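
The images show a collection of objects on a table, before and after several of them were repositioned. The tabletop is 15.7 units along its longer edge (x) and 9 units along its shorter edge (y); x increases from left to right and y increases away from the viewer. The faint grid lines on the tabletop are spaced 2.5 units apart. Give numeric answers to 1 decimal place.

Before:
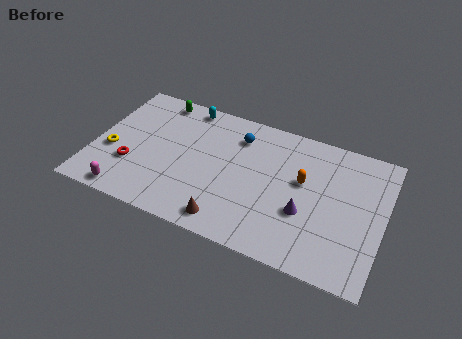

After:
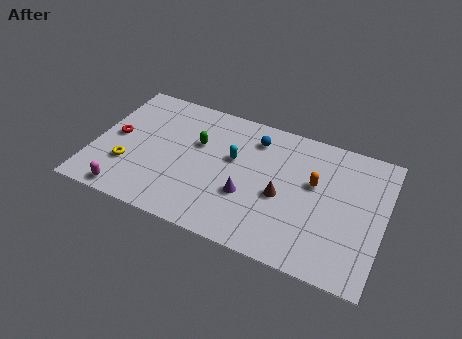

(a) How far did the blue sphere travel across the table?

0.9

The blue sphere was near (7.6, 7.0) before and (8.5, 7.2) after, so it travelled √(0.9² + 0.2²) ≈ 0.9 units.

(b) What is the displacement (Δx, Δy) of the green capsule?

(2.5, -2.3)

The green capsule was at about (3.0, 8.0) and moved to about (5.5, 5.7).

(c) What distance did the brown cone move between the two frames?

3.7

The brown cone was near (7.7, 1.2) before and (10.3, 3.9) after, so it travelled √(2.6² + 2.7²) ≈ 3.7 units.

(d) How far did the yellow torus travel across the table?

1.2

From (1.0, 3.5) to (2.0, 2.8), the yellow torus covered √(1.0² + 0.7²) ≈ 1.2 units.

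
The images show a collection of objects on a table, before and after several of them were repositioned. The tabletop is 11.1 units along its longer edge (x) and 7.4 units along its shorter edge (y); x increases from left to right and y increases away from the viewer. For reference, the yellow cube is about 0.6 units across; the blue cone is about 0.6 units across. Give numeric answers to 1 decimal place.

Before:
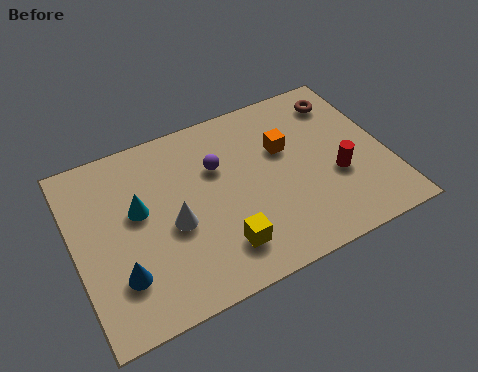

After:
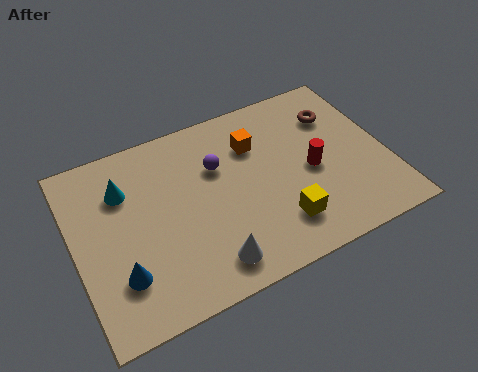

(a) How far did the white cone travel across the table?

2.2

The white cone moved from about (3.4, 3.2) to (4.4, 1.2), a distance of √(1.0² + 2.0²) ≈ 2.2.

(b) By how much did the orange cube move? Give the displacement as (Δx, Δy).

(-1.0, 0.6)

The orange cube started near (7.6, 4.7) and ended near (6.6, 5.3).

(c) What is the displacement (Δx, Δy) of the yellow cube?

(2.1, 0.1)

The yellow cube started near (4.9, 1.6) and ended near (7.0, 1.7).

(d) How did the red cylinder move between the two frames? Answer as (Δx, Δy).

(-0.8, 0.6)

From the two frames, the red cylinder sits at roughly (9.2, 2.8) before and (8.4, 3.4) after.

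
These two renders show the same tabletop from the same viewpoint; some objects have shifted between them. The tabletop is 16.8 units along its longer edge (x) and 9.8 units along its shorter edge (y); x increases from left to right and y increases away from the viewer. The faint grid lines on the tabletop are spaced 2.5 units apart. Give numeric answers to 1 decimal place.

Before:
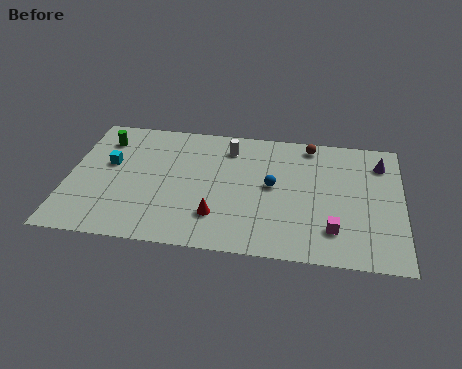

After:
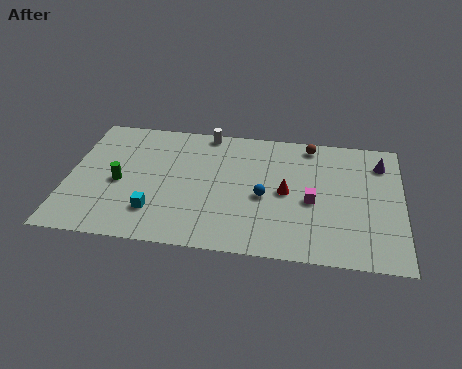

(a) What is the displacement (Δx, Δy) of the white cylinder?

(-1.2, 1.1)

The white cylinder started near (8.0, 7.9) and ended near (6.8, 9.0).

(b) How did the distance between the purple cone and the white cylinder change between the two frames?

+1.3

The distance was about 7.7 in the first image and 9.0 in the second, so they moved 1.3 units further apart.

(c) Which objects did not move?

the brown sphere and the purple cone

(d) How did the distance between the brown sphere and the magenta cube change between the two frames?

-2.1

Before: roughly 6.5 units apart; after: 4.4. That's 2.1 units closer together.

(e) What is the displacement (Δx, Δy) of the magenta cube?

(-1.1, 2.0)

From the two frames, the magenta cube sits at roughly (13.4, 2.3) before and (12.3, 4.3) after.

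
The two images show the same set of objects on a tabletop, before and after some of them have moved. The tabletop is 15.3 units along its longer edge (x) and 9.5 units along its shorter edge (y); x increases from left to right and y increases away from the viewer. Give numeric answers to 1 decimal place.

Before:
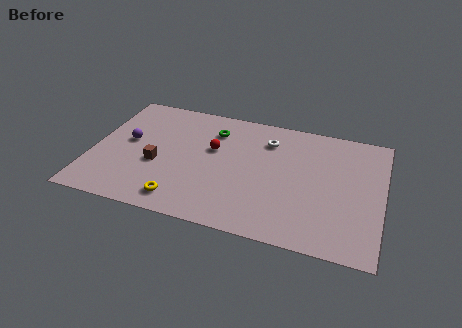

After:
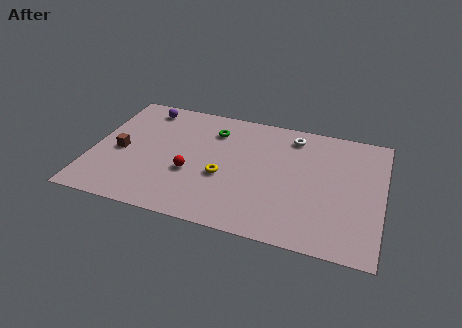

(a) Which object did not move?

the green torus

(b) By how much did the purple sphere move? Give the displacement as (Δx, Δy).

(0.6, 3.0)

The purple sphere was at about (1.8, 5.2) and moved to about (2.4, 8.2).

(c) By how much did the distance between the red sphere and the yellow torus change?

-2.9

Before: roughly 4.6 units apart; after: 1.7. That's 2.9 units closer together.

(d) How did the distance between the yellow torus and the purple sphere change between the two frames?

+1.4

Before: roughly 5.0 units apart; after: 6.4. That's 1.4 units further apart.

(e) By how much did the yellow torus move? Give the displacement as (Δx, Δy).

(2.0, 2.4)

The yellow torus was at about (5.0, 1.4) and moved to about (7.0, 3.8).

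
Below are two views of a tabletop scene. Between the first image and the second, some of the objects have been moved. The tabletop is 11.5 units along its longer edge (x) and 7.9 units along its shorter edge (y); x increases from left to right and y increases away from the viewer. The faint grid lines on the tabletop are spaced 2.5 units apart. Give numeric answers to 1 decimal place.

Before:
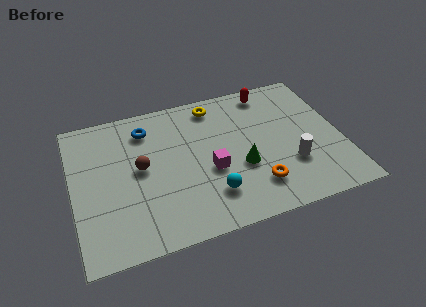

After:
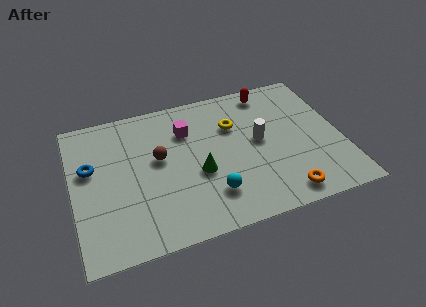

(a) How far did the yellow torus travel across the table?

1.6

The yellow torus was near (6.3, 6.8) before and (7.0, 5.4) after, so it travelled √(0.7² + 1.4²) ≈ 1.6 units.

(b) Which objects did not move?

the cyan sphere and the red capsule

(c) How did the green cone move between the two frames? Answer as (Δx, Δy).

(-1.8, 0.2)

The green cone was at about (7.1, 3.0) and moved to about (5.3, 3.2).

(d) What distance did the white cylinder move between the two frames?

2.1

The white cylinder was near (9.2, 2.5) before and (8.0, 4.2) after, so it travelled √(1.2² + 1.7²) ≈ 2.1 units.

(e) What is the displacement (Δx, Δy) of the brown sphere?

(0.8, 0.3)

The brown sphere was at about (2.9, 4.2) and moved to about (3.7, 4.5).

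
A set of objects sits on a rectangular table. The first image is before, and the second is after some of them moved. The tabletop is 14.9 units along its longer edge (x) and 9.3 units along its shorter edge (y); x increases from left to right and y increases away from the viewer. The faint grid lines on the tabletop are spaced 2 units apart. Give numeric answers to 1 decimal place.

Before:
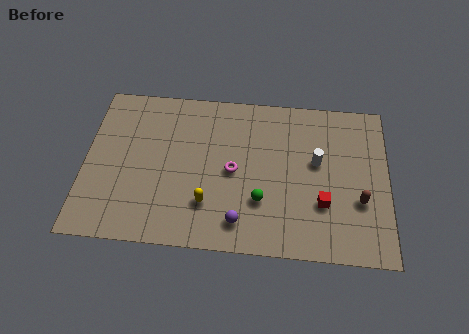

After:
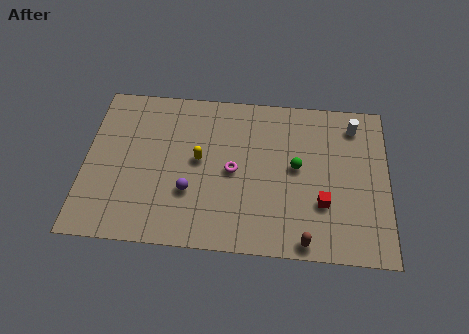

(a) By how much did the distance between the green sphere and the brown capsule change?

-0.6

They were about 4.8 units apart before and 4.2 after — 0.6 units closer together.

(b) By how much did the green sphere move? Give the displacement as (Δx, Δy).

(1.7, 2.1)

The green sphere started near (8.7, 2.9) and ended near (10.4, 5.0).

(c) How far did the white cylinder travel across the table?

2.9

From (11.4, 5.4) to (13.2, 7.7), the white cylinder covered √(1.8² + 2.3²) ≈ 2.9 units.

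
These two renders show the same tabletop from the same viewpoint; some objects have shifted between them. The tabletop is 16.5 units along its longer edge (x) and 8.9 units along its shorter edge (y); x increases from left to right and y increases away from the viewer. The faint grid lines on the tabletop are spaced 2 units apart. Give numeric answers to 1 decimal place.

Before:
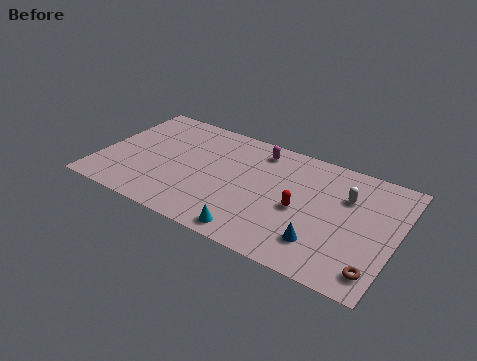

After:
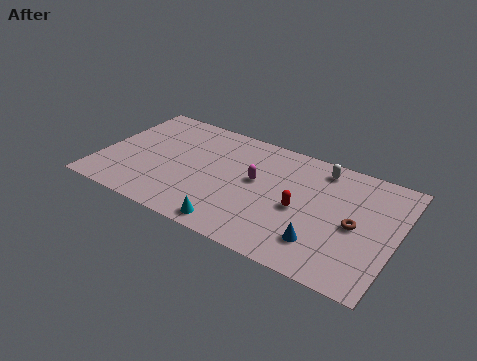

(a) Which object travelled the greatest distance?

the brown torus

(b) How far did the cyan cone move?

1.1

The cyan cone moved from about (9.1, 1.0) to (8.0, 1.0), a distance of √(1.1² + 0.0²) ≈ 1.1.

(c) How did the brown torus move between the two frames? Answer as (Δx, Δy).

(-1.4, 2.7)

From the two frames, the brown torus sits at roughly (15.7, 1.5) before and (14.3, 4.2) after.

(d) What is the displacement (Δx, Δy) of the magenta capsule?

(0.2, -2.5)

From the two frames, the magenta capsule sits at roughly (8.5, 7.5) before and (8.7, 5.0) after.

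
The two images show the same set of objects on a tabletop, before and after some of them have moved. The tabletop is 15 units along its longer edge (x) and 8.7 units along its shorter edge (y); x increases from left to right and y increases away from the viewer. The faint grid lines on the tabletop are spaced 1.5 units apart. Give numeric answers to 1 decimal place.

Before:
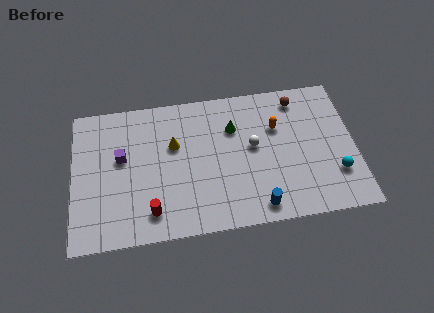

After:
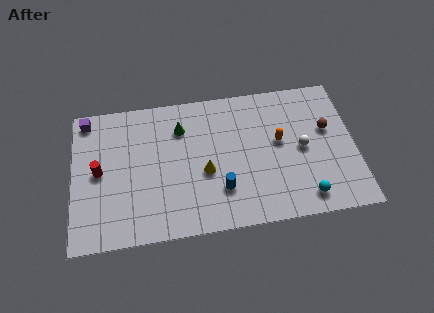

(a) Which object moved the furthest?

the red cylinder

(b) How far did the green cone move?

2.8

The green cone moved from about (8.6, 6.1) to (5.8, 6.5), a distance of √(2.8² + 0.4²) ≈ 2.8.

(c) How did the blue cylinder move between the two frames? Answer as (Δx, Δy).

(-1.9, 1.3)

From the two frames, the blue cylinder sits at roughly (9.7, 1.1) before and (7.8, 2.4) after.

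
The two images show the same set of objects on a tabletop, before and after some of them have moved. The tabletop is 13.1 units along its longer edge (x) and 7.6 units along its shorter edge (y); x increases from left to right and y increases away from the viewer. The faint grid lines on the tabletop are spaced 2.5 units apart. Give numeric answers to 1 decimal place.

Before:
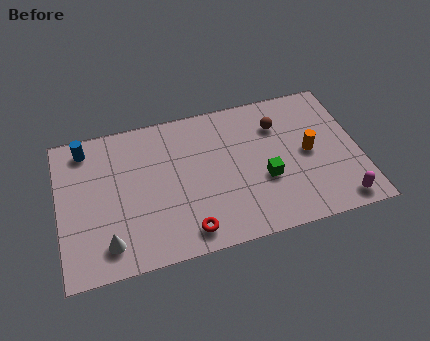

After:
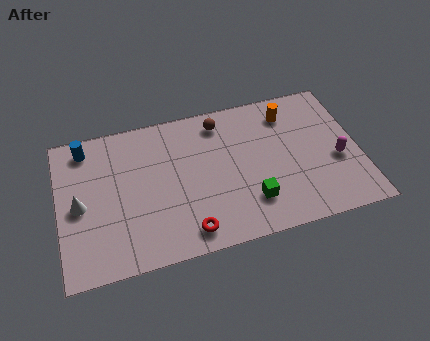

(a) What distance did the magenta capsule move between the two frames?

2.2

From (12.0, 0.9) to (12.1, 3.1), the magenta capsule covered √(0.1² + 2.2²) ≈ 2.2 units.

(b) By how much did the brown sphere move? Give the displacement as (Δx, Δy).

(-2.5, 0.8)

From the two frames, the brown sphere sits at roughly (9.7, 5.6) before and (7.2, 6.4) after.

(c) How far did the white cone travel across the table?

2.5

From (2.0, 1.4) to (0.9, 3.6), the white cone covered √(1.1² + 2.2²) ≈ 2.5 units.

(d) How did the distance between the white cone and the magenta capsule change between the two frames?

+1.2

Before: roughly 10.0 units apart; after: 11.2. That's 1.2 units further apart.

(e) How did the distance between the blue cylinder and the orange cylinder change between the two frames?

-1.1

Before: roughly 10.0 units apart; after: 8.9. That's 1.1 units closer together.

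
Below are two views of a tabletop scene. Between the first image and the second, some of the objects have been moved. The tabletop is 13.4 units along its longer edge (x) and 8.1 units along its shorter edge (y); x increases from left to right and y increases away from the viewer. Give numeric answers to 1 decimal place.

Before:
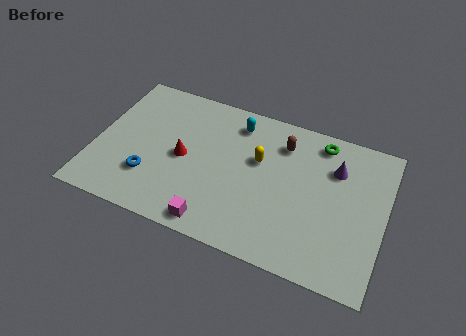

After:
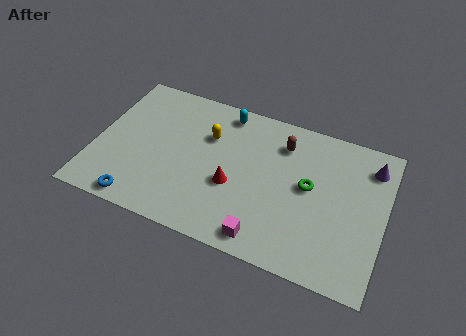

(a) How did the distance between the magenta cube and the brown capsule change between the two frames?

-0.7

They were about 6.0 units apart before and 5.3 after — 0.7 units closer together.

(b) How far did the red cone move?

2.5

The red cone was near (4.1, 3.9) before and (6.5, 3.2) after, so it travelled √(2.4² + 0.7²) ≈ 2.5 units.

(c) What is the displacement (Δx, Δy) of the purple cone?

(1.6, 0.7)

The purple cone was at about (11.0, 5.8) and moved to about (12.6, 6.5).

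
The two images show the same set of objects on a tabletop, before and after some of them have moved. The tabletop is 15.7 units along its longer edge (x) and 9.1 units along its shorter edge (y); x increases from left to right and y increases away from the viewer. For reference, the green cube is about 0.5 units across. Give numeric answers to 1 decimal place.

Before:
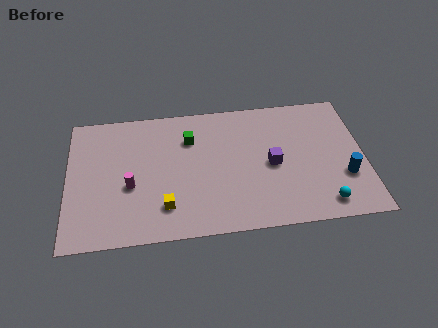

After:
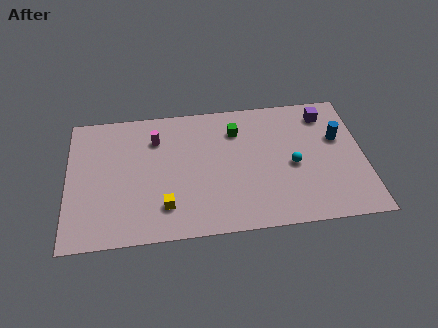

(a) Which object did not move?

the yellow cube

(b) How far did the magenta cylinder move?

3.4

The magenta cylinder was near (3.3, 3.7) before and (4.7, 6.8) after, so it travelled √(1.4² + 3.1²) ≈ 3.4 units.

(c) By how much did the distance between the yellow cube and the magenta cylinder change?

+2.3

The distance was about 2.4 in the first image and 4.7 in the second, so they moved 2.3 units further apart.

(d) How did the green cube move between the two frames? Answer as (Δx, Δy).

(2.5, 0.3)

The green cube started near (6.5, 6.6) and ended near (9.0, 6.9).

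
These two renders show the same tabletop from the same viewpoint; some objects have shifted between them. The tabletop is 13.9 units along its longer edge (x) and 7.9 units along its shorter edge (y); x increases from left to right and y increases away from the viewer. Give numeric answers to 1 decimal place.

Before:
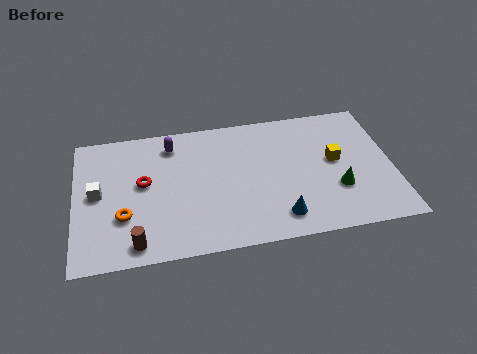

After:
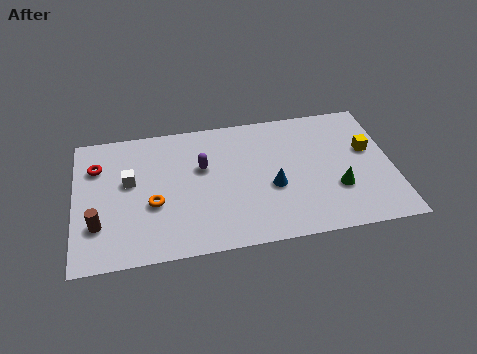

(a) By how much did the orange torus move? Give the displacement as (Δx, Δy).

(1.3, 0.5)

The orange torus was at about (2.1, 2.6) and moved to about (3.4, 3.1).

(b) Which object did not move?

the green cone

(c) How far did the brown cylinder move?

2.1

From (2.6, 1.0) to (1.0, 2.3), the brown cylinder covered √(1.6² + 1.3²) ≈ 2.1 units.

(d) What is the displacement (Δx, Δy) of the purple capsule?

(1.3, -1.6)

The purple capsule started near (4.3, 6.5) and ended near (5.6, 4.9).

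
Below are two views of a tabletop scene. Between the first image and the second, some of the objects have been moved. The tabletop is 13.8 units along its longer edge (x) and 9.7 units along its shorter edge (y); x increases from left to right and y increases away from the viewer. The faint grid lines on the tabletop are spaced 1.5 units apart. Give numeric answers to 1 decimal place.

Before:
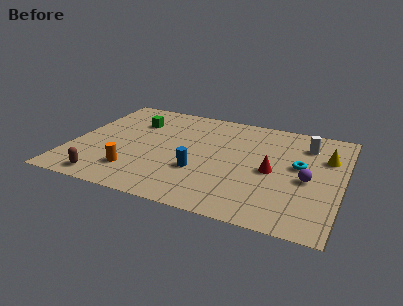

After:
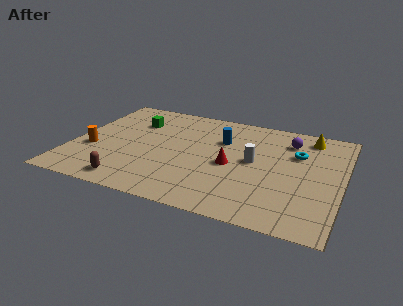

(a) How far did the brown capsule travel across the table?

1.2

The brown capsule moved from about (2.2, 1.1) to (3.4, 1.2), a distance of √(1.2² + 0.1²) ≈ 1.2.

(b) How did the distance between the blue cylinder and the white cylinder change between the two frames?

-4.3

They were about 6.6 units apart before and 2.3 after — 4.3 units closer together.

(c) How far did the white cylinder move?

3.5

The white cylinder moved from about (11.8, 7.5) to (9.3, 5.1), a distance of √(2.5² + 2.4²) ≈ 3.5.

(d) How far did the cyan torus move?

1.1

From (11.6, 5.4) to (11.4, 6.5), the cyan torus covered √(0.2² + 1.1²) ≈ 1.1 units.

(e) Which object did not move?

the green cube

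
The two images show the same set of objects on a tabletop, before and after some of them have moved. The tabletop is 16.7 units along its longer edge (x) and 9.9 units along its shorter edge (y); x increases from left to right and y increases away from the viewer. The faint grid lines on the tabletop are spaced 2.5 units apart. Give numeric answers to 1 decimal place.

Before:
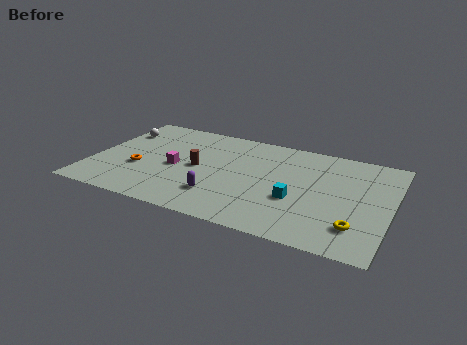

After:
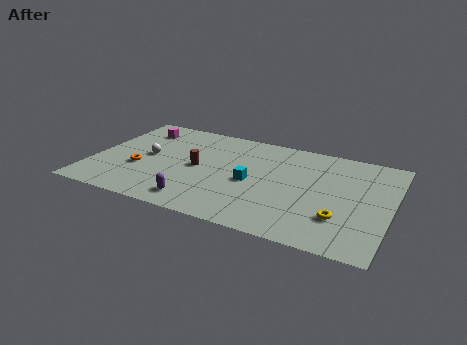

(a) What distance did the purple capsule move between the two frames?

1.5

The purple capsule was near (7.4, 2.5) before and (6.3, 1.5) after, so it travelled √(1.1² + 1.0²) ≈ 1.5 units.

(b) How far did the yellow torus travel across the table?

1.0

The yellow torus moved from about (15.0, 2.3) to (14.1, 2.8), a distance of √(0.9² + 0.5²) ≈ 1.0.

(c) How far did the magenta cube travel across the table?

4.3

From (4.7, 4.5) to (2.1, 7.9), the magenta cube covered √(2.6² + 3.4²) ≈ 4.3 units.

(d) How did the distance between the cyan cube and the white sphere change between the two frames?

-5.2

The distance was about 11.2 in the first image and 6.0 in the second, so they moved 5.2 units closer together.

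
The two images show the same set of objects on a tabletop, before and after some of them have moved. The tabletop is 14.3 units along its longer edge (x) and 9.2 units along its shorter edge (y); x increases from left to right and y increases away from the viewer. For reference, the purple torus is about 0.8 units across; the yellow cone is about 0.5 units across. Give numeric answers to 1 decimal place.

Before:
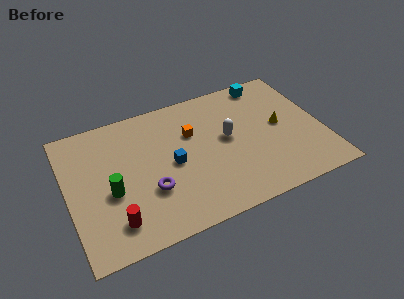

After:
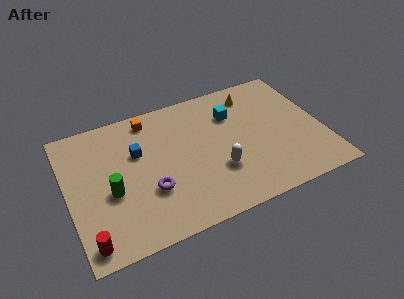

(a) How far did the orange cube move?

2.9

The orange cube moved from about (7.1, 6.1) to (4.9, 8.0), a distance of √(2.2² + 1.9²) ≈ 2.9.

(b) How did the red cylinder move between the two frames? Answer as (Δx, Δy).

(-1.5, -0.7)

The red cylinder started near (2.3, 1.8) and ended near (0.8, 1.1).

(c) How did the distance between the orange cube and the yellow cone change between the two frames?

+0.8

They were about 5.1 units apart before and 5.9 after — 0.8 units further apart.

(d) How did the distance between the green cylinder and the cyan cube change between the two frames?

-2.7

They were about 10.4 units apart before and 7.7 after — 2.7 units closer together.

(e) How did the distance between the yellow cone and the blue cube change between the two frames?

+0.8

Before: roughly 6.2 units apart; after: 7.0. That's 0.8 units further apart.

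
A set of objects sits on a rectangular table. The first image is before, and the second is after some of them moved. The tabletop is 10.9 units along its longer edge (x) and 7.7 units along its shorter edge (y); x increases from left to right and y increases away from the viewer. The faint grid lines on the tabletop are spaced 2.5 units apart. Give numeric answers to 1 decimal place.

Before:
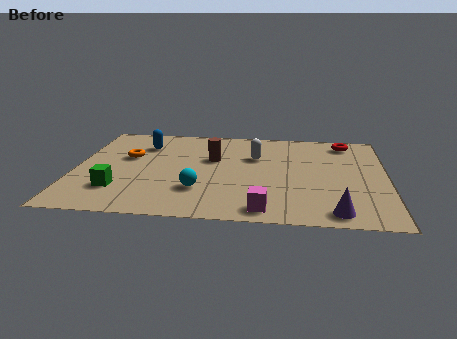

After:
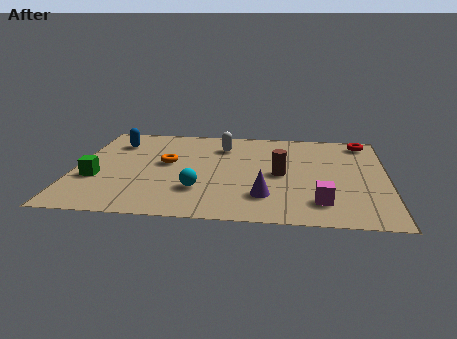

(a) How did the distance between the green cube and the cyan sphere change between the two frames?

+0.8

They were about 2.8 units apart before and 3.6 after — 0.8 units further apart.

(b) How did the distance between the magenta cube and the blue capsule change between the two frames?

+1.9

The distance was about 6.6 in the first image and 8.5 in the second, so they moved 1.9 units further apart.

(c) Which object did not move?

the cyan sphere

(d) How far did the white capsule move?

1.4

The white capsule was near (6.3, 5.1) before and (5.1, 5.9) after, so it travelled √(1.2² + 0.8²) ≈ 1.4 units.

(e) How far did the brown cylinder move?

2.6

The brown cylinder moved from about (4.8, 4.8) to (7.2, 3.7), a distance of √(2.4² + 1.1²) ≈ 2.6.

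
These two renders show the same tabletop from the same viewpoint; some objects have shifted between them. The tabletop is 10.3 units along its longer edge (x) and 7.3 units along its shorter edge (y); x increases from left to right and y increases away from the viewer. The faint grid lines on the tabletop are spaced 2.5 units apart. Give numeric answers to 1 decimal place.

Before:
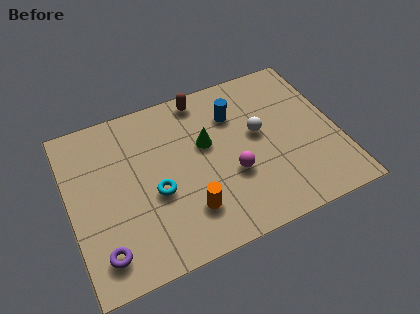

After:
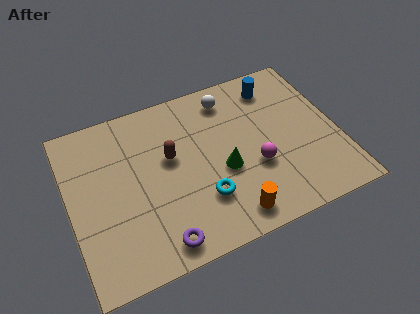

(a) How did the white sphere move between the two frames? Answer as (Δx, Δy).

(-0.9, 2.0)

The white sphere was at about (7.3, 4.1) and moved to about (6.4, 6.1).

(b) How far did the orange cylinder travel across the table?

1.7

From (4.3, 1.8) to (5.8, 1.0), the orange cylinder covered √(1.5² + 0.8²) ≈ 1.7 units.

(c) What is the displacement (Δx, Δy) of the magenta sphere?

(0.9, 0.0)

From the two frames, the magenta sphere sits at roughly (6.1, 2.7) before and (7.0, 2.7) after.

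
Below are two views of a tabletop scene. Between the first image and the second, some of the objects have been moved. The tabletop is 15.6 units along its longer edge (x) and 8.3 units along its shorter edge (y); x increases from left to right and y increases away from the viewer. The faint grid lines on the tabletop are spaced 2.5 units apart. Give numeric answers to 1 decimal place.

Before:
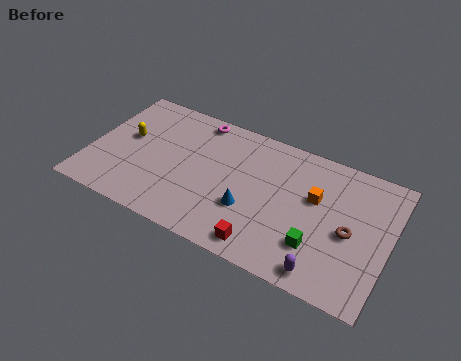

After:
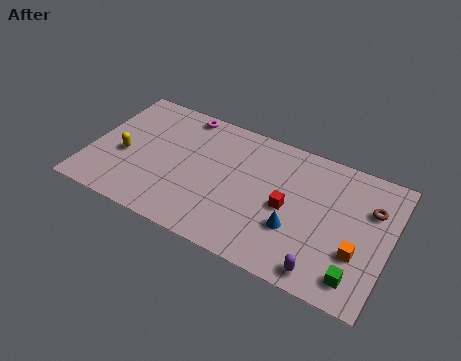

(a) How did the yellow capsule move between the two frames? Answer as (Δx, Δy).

(0.0, -1.2)

From the two frames, the yellow capsule sits at roughly (1.8, 4.7) before and (1.8, 3.5) after.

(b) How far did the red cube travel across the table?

2.9

From (9.5, 1.1) to (10.4, 3.9), the red cube covered √(0.9² + 2.8²) ≈ 2.9 units.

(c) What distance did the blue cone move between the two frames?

2.4

From (8.5, 2.9) to (10.9, 2.8), the blue cone covered √(2.4² + 0.1²) ≈ 2.4 units.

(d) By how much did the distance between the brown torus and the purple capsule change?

+2.1

Before: roughly 3.0 units apart; after: 5.1. That's 2.1 units further apart.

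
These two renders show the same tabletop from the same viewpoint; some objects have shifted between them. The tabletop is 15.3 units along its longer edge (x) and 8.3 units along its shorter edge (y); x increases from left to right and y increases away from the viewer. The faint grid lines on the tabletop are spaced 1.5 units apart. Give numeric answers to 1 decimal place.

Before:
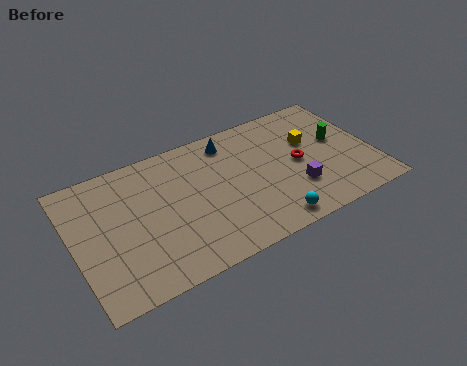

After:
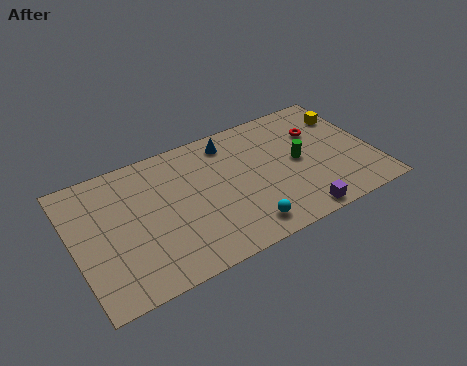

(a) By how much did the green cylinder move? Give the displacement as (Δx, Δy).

(-2.2, -0.5)

From the two frames, the green cylinder sits at roughly (13.7, 4.7) before and (11.5, 4.2) after.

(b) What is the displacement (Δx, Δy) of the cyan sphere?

(-1.3, 0.3)

The cyan sphere started near (9.5, 1.0) and ended near (8.2, 1.3).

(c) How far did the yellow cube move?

2.3

The yellow cube was near (12.3, 5.2) before and (14.4, 6.2) after, so it travelled √(2.1² + 1.0²) ≈ 2.3 units.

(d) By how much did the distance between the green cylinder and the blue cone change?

-1.6

They were about 5.9 units apart before and 4.3 after — 1.6 units closer together.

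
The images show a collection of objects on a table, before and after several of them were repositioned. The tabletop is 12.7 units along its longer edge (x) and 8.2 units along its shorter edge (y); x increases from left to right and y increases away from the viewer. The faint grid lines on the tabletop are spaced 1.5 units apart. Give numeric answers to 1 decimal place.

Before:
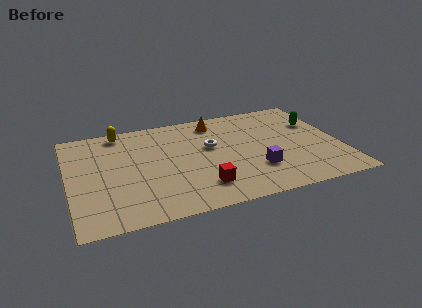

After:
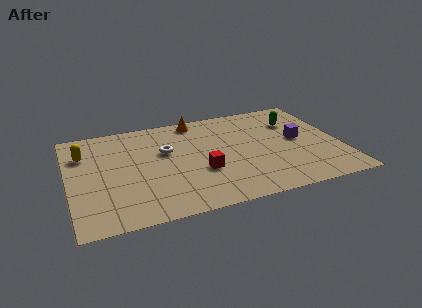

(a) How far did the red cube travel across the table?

1.2

From (6.0, 1.8) to (6.1, 3.0), the red cube covered √(0.1² + 1.2²) ≈ 1.2 units.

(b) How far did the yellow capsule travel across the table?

2.3

The yellow capsule was near (2.6, 7.3) before and (0.8, 5.9) after, so it travelled √(1.8² + 1.4²) ≈ 2.3 units.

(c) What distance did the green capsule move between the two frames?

1.1

From (11.8, 5.5) to (10.8, 5.9), the green capsule covered √(1.0² + 0.4²) ≈ 1.1 units.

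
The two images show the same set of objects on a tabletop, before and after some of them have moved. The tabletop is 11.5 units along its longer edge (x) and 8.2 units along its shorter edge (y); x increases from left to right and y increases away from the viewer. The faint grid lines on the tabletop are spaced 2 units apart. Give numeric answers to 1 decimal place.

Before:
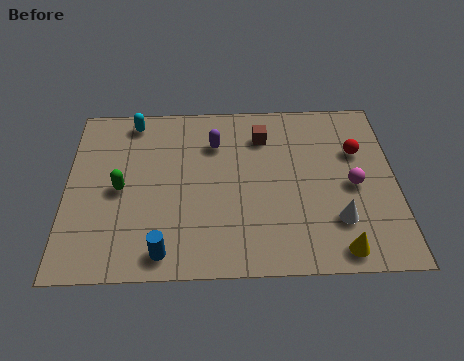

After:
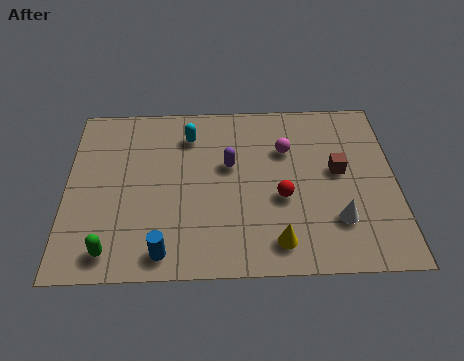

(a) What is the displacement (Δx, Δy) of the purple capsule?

(0.5, -1.1)

The purple capsule started near (5.2, 6.0) and ended near (5.7, 4.9).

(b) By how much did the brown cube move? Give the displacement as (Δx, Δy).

(2.6, -1.8)

The brown cube started near (6.9, 6.3) and ended near (9.5, 4.5).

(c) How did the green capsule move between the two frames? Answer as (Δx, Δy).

(-0.3, -2.8)

From the two frames, the green capsule sits at roughly (1.9, 3.9) before and (1.6, 1.1) after.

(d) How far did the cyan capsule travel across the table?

2.2

From (2.3, 7.2) to (4.3, 6.4), the cyan capsule covered √(2.0² + 0.8²) ≈ 2.2 units.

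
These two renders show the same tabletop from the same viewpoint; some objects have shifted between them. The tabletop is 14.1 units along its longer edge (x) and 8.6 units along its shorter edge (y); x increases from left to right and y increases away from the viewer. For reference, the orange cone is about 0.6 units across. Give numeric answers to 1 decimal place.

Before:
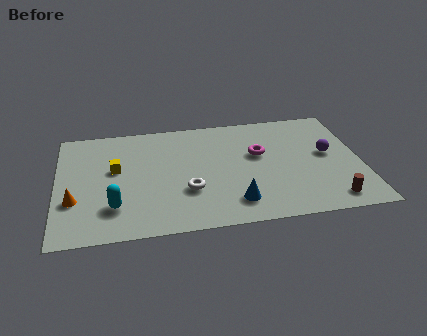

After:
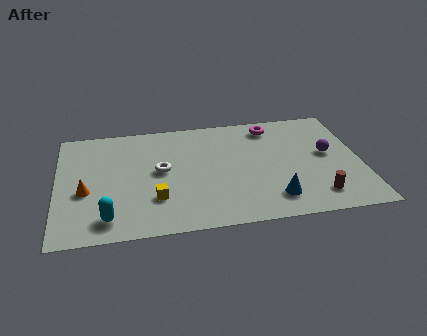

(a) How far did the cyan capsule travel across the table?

0.9

The cyan capsule was near (2.6, 2.2) before and (2.3, 1.4) after, so it travelled √(0.3² + 0.8²) ≈ 0.9 units.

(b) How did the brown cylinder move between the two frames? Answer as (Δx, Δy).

(-0.6, 0.4)

The brown cylinder was at about (12.5, 1.2) and moved to about (11.9, 1.6).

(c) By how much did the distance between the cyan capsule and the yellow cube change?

-0.3

The distance was about 2.8 in the first image and 2.5 in the second, so they moved 0.3 units closer together.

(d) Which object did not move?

the purple sphere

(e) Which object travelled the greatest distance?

the yellow cube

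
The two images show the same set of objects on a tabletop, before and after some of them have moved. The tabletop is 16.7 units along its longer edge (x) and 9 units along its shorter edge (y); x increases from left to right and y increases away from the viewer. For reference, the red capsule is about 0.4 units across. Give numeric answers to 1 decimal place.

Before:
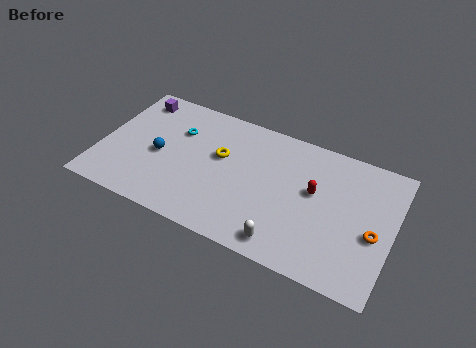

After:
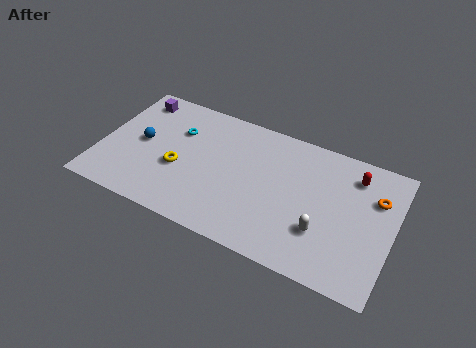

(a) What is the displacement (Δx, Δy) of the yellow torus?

(-2.2, -1.8)

From the two frames, the yellow torus sits at roughly (6.8, 5.4) before and (4.6, 3.6) after.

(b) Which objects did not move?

the purple cube and the cyan torus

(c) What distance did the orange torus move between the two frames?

2.4

The orange torus was near (15.7, 3.8) before and (15.6, 6.2) after, so it travelled √(0.1² + 2.4²) ≈ 2.4 units.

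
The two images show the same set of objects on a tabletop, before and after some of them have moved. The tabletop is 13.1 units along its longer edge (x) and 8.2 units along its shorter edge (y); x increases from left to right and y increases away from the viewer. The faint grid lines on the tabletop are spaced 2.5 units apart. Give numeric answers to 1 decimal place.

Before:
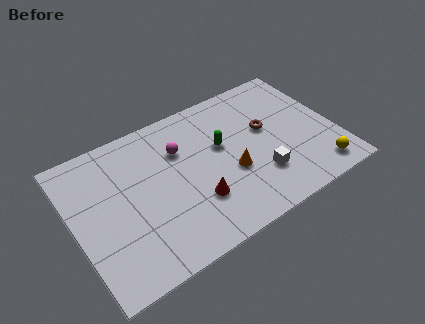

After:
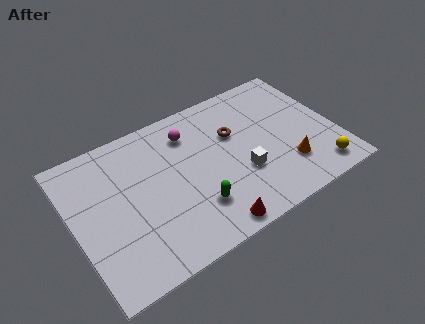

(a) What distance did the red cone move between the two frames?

1.7

From (5.8, 2.5) to (6.2, 0.8), the red cone covered √(0.4² + 1.7²) ≈ 1.7 units.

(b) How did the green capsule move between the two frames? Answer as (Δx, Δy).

(-1.8, -2.7)

The green capsule started near (7.5, 4.9) and ended near (5.7, 2.2).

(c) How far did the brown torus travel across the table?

1.7

The brown torus moved from about (9.8, 4.8) to (8.2, 5.3), a distance of √(1.6² + 0.5²) ≈ 1.7.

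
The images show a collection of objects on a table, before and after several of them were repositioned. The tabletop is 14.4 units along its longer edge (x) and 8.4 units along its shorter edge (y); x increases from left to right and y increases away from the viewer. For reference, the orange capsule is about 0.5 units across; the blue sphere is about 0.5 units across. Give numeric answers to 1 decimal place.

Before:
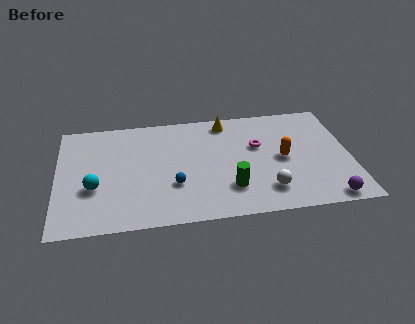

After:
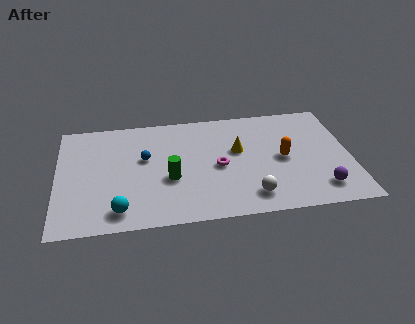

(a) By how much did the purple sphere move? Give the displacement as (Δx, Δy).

(-0.3, 0.8)

The purple sphere was at about (13.1, 0.8) and moved to about (12.8, 1.6).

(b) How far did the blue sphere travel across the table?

2.6

The blue sphere was near (5.7, 2.8) before and (4.3, 5.0) after, so it travelled √(1.4² + 2.2²) ≈ 2.6 units.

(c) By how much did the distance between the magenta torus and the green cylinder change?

-0.9

They were about 3.4 units apart before and 2.5 after — 0.9 units closer together.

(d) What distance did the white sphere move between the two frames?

0.9

The white sphere moved from about (10.2, 1.8) to (9.4, 1.5), a distance of √(0.8² + 0.3²) ≈ 0.9.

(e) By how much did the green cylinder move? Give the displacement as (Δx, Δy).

(-2.9, 1.1)

The green cylinder was at about (8.4, 2.2) and moved to about (5.5, 3.3).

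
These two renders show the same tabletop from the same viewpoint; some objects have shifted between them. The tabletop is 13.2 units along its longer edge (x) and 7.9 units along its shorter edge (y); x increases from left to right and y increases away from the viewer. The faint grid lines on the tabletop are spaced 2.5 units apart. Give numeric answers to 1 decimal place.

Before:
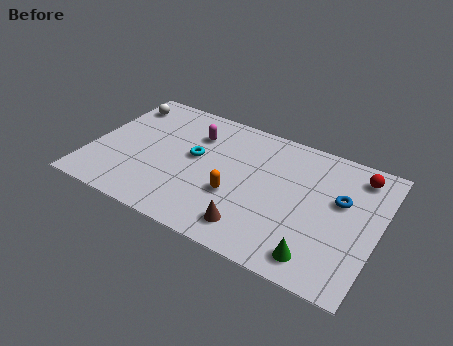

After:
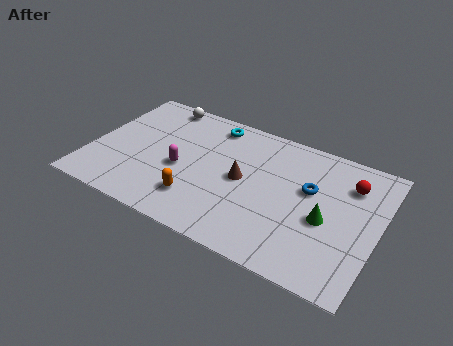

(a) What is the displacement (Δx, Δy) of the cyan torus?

(0.5, 2.4)

From the two frames, the cyan torus sits at roughly (4.7, 4.4) before and (5.2, 6.8) after.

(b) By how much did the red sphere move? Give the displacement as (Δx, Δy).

(-0.3, -0.7)

The red sphere was at about (12.0, 6.6) and moved to about (11.7, 5.9).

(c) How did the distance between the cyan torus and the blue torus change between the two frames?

-1.5

The distance was about 6.7 in the first image and 5.2 in the second, so they moved 1.5 units closer together.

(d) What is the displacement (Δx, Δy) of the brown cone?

(-0.8, 2.6)

From the two frames, the brown cone sits at roughly (7.8, 1.4) before and (7.0, 4.0) after.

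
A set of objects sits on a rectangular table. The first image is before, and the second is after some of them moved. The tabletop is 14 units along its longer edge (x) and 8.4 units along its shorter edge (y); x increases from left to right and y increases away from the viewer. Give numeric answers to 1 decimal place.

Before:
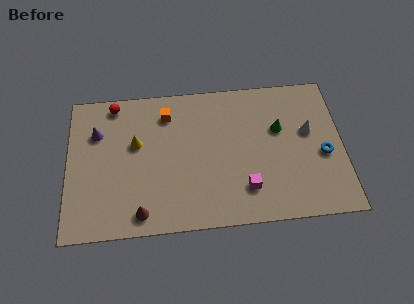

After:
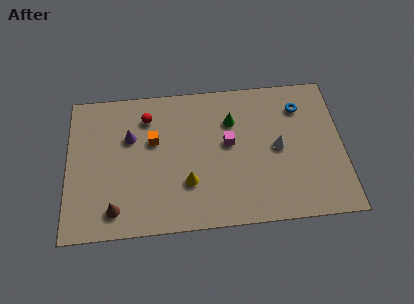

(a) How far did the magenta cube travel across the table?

2.8

From (9.0, 2.0) to (8.2, 4.7), the magenta cube covered √(0.8² + 2.7²) ≈ 2.8 units.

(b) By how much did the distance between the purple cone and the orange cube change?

-2.5

The distance was about 3.7 in the first image and 1.2 in the second, so they moved 2.5 units closer together.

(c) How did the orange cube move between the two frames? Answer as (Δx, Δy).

(-0.7, -1.5)

The orange cube started near (5.1, 6.7) and ended near (4.4, 5.2).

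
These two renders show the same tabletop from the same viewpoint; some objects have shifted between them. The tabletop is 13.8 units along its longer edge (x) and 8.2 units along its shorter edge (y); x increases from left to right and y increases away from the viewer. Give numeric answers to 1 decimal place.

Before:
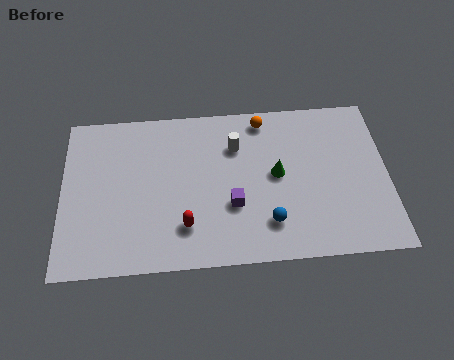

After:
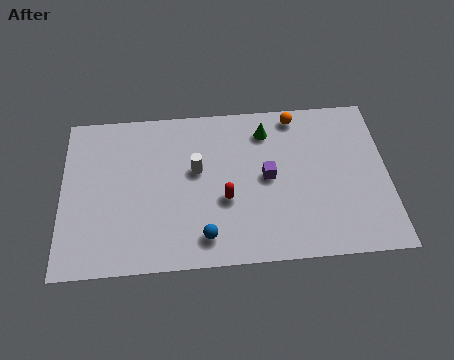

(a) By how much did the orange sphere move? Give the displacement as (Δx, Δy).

(1.4, 0.1)

The orange sphere was at about (8.6, 7.2) and moved to about (10.0, 7.3).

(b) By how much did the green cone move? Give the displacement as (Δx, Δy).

(-0.4, 2.3)

The green cone was at about (9.1, 4.3) and moved to about (8.7, 6.6).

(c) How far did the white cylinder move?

2.0

The white cylinder was near (7.4, 5.9) before and (5.7, 4.8) after, so it travelled √(1.7² + 1.1²) ≈ 2.0 units.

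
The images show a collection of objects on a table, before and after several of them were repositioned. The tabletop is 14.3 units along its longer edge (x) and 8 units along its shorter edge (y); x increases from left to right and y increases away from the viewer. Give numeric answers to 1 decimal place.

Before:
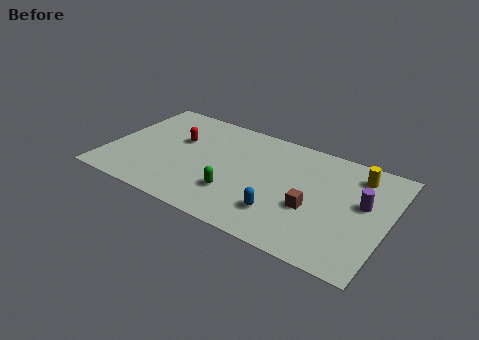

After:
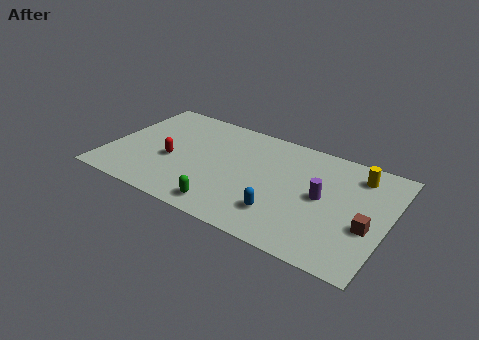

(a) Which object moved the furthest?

the brown cube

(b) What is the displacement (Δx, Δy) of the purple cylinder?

(-2.0, -0.5)

From the two frames, the purple cylinder sits at roughly (13.0, 4.6) before and (11.0, 4.1) after.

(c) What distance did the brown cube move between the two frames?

2.8

The brown cube moved from about (10.6, 3.1) to (13.4, 3.1), a distance of √(2.8² + 0.0²) ≈ 2.8.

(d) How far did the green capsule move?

1.2

From (6.8, 2.3) to (6.5, 1.1), the green capsule covered √(0.3² + 1.2²) ≈ 1.2 units.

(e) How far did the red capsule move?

1.7

The red capsule was near (3.4, 5.0) before and (3.3, 3.3) after, so it travelled √(0.1² + 1.7²) ≈ 1.7 units.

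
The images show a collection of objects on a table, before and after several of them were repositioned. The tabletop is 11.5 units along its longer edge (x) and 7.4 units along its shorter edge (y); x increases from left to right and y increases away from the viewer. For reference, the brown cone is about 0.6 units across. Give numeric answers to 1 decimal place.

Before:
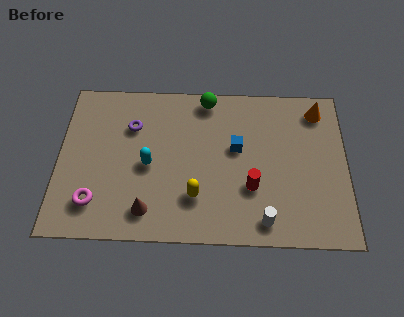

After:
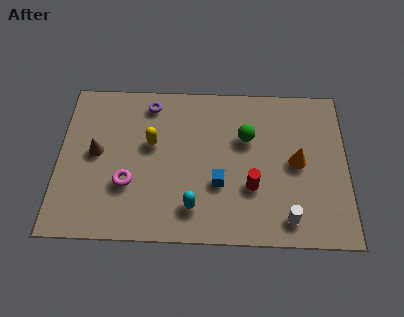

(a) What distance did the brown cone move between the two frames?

3.3

The brown cone moved from about (3.6, 1.3) to (1.5, 3.9), a distance of √(2.1² + 2.6²) ≈ 3.3.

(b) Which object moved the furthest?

the brown cone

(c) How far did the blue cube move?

1.8

From (7.1, 4.3) to (6.4, 2.6), the blue cube covered √(0.7² + 1.7²) ≈ 1.8 units.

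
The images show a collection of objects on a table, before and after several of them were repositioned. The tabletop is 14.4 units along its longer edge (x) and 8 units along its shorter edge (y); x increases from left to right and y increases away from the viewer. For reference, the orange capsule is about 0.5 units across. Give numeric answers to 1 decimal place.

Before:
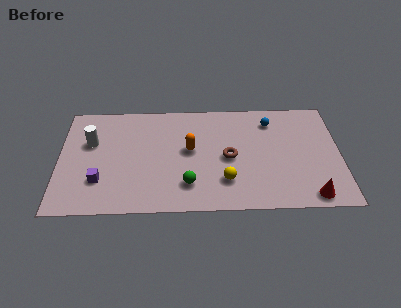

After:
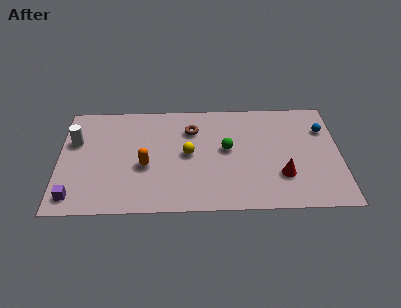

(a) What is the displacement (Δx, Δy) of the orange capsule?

(-2.3, -1.1)

The orange capsule was at about (6.7, 4.4) and moved to about (4.4, 3.3).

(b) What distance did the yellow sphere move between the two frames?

2.8

From (8.5, 2.1) to (6.6, 4.1), the yellow sphere covered √(1.9² + 2.0²) ≈ 2.8 units.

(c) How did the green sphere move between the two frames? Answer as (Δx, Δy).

(2.0, 2.5)

The green sphere was at about (6.6, 1.9) and moved to about (8.6, 4.4).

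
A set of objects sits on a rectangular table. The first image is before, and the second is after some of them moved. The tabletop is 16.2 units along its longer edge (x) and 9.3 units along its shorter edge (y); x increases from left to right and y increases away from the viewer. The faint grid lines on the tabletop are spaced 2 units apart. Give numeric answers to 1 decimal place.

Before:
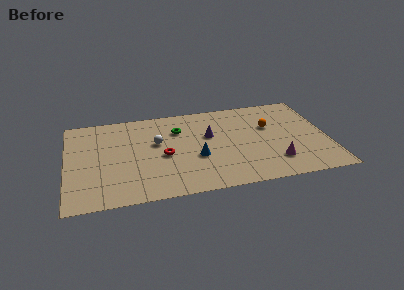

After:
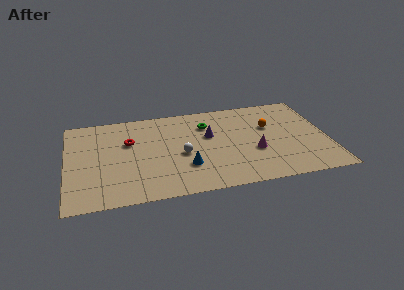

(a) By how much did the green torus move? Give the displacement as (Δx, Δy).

(1.8, 0.2)

From the two frames, the green torus sits at roughly (7.0, 6.7) before and (8.8, 6.9) after.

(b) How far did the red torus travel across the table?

2.8

The red torus was near (6.0, 4.2) before and (3.9, 6.0) after, so it travelled √(2.1² + 1.8²) ≈ 2.8 units.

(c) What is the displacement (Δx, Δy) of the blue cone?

(-0.7, -0.8)

The blue cone was at about (8.0, 3.6) and moved to about (7.3, 2.8).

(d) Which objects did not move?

the purple cone and the orange sphere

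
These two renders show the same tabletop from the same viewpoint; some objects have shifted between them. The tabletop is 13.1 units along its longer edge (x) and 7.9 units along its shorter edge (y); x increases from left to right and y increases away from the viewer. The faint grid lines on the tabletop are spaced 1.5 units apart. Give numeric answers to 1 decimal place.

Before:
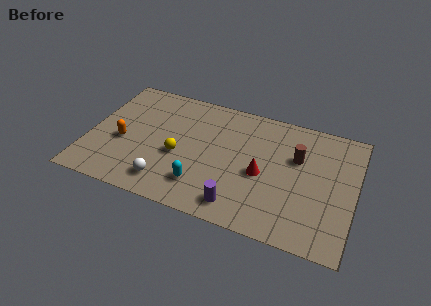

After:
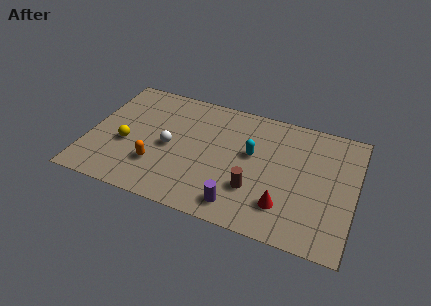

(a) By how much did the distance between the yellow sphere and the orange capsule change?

-1.0

They were about 2.8 units apart before and 1.8 after — 1.0 units closer together.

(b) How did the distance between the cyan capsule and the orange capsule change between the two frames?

+0.7

They were about 4.4 units apart before and 5.1 after — 0.7 units further apart.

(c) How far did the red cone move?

2.0

From (8.6, 3.5) to (9.8, 1.9), the red cone covered √(1.2² + 1.6²) ≈ 2.0 units.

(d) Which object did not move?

the purple cylinder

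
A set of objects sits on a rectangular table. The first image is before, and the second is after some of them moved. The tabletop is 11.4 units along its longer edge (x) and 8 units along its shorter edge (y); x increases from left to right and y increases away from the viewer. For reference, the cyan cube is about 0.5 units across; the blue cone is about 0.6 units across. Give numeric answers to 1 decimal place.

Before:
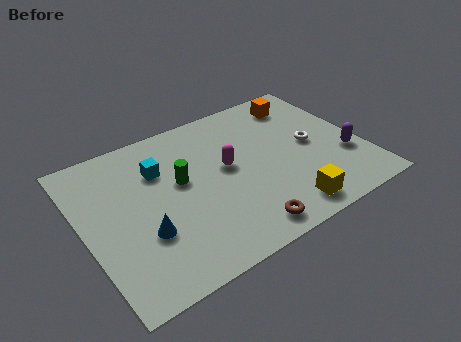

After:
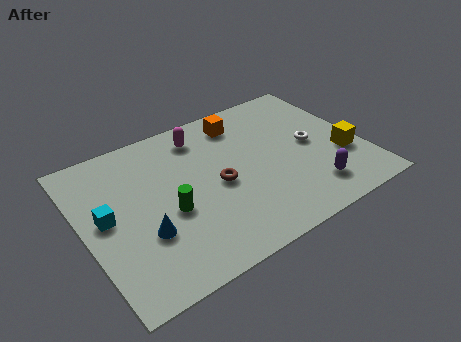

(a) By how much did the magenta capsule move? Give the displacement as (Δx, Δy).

(-0.7, 2.2)

The magenta capsule was at about (5.9, 4.4) and moved to about (5.2, 6.6).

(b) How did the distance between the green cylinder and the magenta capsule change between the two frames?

+1.9

The distance was about 1.9 in the first image and 3.8 in the second, so they moved 1.9 units further apart.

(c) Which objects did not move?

the white torus and the blue cone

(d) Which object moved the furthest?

the yellow cube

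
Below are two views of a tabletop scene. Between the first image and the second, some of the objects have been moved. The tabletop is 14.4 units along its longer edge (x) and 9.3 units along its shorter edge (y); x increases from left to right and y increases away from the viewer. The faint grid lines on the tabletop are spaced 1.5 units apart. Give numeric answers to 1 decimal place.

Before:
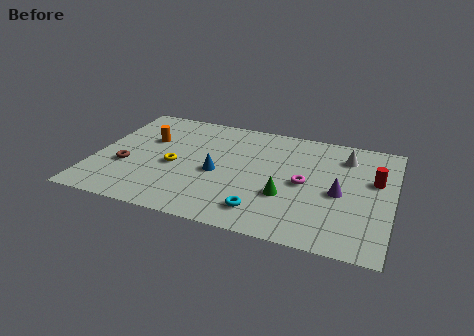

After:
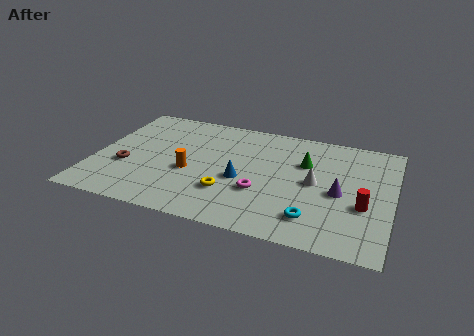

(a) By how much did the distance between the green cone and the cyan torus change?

+2.6

They were about 1.8 units apart before and 4.4 after — 2.6 units further apart.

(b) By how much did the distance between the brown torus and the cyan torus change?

+2.3

Before: roughly 7.0 units apart; after: 9.3. That's 2.3 units further apart.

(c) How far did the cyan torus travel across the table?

2.4

From (8.4, 1.7) to (10.8, 1.9), the cyan torus covered √(2.4² + 0.2²) ≈ 2.4 units.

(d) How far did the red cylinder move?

2.2

The red cylinder moved from about (13.5, 5.7) to (13.1, 3.5), a distance of √(0.4² + 2.2²) ≈ 2.2.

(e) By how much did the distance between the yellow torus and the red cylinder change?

-3.3

Before: roughly 9.7 units apart; after: 6.4. That's 3.3 units closer together.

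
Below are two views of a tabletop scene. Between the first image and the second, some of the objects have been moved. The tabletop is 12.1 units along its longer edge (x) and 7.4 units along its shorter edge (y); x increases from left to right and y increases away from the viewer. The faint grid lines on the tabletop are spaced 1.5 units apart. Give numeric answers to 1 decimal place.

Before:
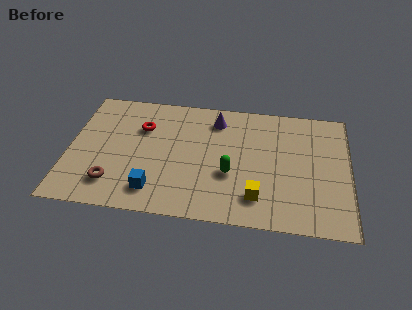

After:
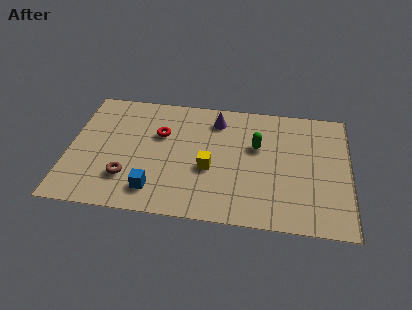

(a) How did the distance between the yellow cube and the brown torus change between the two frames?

-2.6

Before: roughly 6.2 units apart; after: 3.6. That's 2.6 units closer together.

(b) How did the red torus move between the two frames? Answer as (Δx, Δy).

(0.8, -0.3)

The red torus started near (3.1, 5.1) and ended near (3.9, 4.8).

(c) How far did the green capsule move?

2.1

From (7.0, 2.8) to (8.1, 4.6), the green capsule covered √(1.1² + 1.8²) ≈ 2.1 units.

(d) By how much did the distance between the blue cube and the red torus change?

-0.4

They were about 3.8 units apart before and 3.4 after — 0.4 units closer together.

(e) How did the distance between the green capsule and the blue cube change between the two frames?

+1.9

They were about 3.5 units apart before and 5.4 after — 1.9 units further apart.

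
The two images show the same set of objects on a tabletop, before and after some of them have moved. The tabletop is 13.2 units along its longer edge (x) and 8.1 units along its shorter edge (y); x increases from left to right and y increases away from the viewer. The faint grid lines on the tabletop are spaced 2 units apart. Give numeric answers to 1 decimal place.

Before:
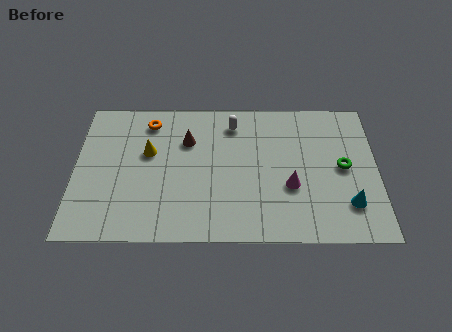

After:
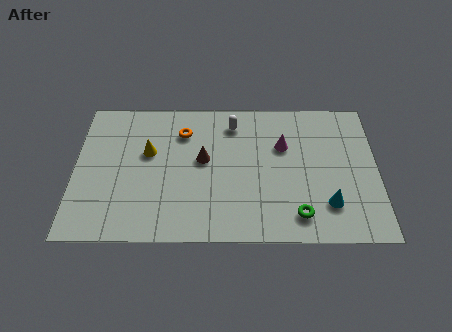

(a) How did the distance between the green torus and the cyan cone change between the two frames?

-0.7

They were about 2.1 units apart before and 1.4 after — 0.7 units closer together.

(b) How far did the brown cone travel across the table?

1.3

The brown cone was near (4.9, 5.6) before and (5.6, 4.5) after, so it travelled √(0.7² + 1.1²) ≈ 1.3 units.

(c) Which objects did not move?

the yellow cone and the white capsule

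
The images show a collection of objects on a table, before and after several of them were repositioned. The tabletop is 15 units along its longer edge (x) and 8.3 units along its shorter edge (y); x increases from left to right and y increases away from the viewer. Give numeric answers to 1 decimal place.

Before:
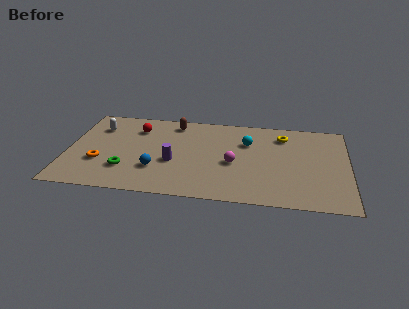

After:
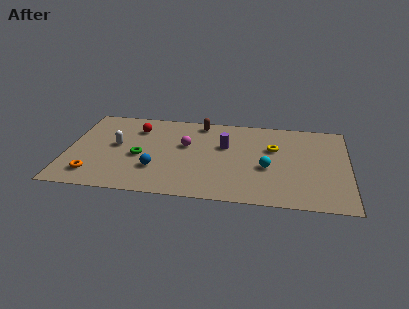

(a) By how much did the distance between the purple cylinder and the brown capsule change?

-1.3

They were about 3.8 units apart before and 2.5 after — 1.3 units closer together.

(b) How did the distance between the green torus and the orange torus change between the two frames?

+1.6

They were about 1.5 units apart before and 3.1 after — 1.6 units further apart.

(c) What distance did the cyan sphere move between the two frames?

2.5

From (9.6, 5.7) to (10.7, 3.4), the cyan sphere covered √(1.1² + 2.3²) ≈ 2.5 units.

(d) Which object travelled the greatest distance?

the purple cylinder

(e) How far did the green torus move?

1.5

The green torus moved from about (3.2, 2.3) to (3.9, 3.6), a distance of √(0.7² + 1.3²) ≈ 1.5.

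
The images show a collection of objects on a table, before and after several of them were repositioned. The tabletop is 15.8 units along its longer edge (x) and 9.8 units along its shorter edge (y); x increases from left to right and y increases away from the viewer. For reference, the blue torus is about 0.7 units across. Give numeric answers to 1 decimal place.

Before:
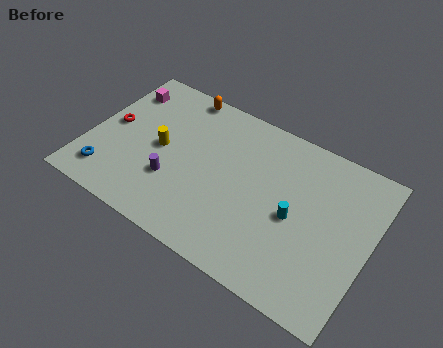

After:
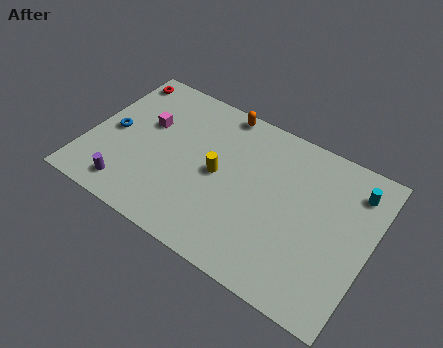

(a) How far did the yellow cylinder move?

3.3

The yellow cylinder moved from about (4.0, 4.9) to (7.3, 4.9), a distance of √(3.3² + 0.0²) ≈ 3.3.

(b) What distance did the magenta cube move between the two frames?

2.4

The magenta cube moved from about (1.2, 7.7) to (3.0, 6.1), a distance of √(1.8² + 1.6²) ≈ 2.4.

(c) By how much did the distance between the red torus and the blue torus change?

+0.5

The distance was about 3.3 in the first image and 3.8 in the second, so they moved 0.5 units further apart.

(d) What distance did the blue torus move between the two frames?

2.9

The blue torus moved from about (1.5, 1.8) to (1.3, 4.7), a distance of √(0.2² + 2.9²) ≈ 2.9.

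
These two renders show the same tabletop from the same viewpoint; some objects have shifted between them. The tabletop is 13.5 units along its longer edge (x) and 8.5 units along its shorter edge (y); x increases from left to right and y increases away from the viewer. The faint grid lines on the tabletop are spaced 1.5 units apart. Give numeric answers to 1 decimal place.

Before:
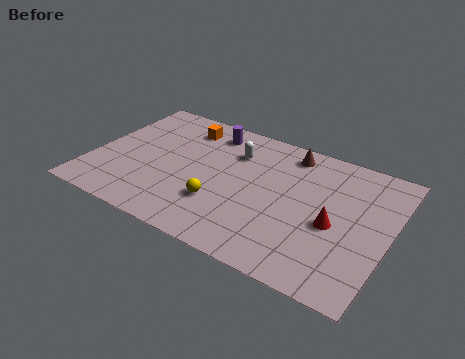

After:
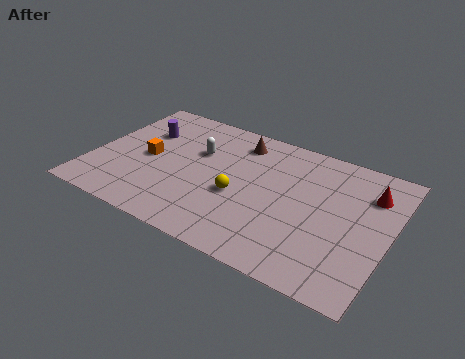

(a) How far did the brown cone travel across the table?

2.3

The brown cone moved from about (8.6, 7.3) to (6.3, 7.0), a distance of √(2.3² + 0.3²) ≈ 2.3.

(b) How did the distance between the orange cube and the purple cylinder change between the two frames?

+0.6

The distance was about 1.2 in the first image and 1.8 in the second, so they moved 0.6 units further apart.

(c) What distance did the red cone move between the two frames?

2.9

The red cone moved from about (11.1, 3.7) to (12.4, 6.3), a distance of √(1.3² + 2.6²) ≈ 2.9.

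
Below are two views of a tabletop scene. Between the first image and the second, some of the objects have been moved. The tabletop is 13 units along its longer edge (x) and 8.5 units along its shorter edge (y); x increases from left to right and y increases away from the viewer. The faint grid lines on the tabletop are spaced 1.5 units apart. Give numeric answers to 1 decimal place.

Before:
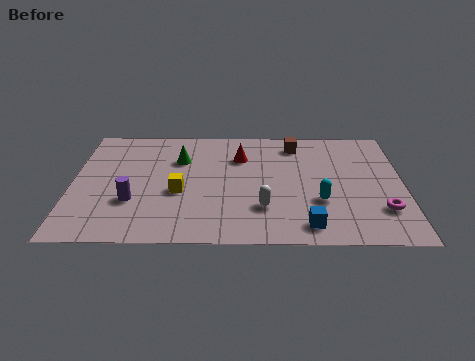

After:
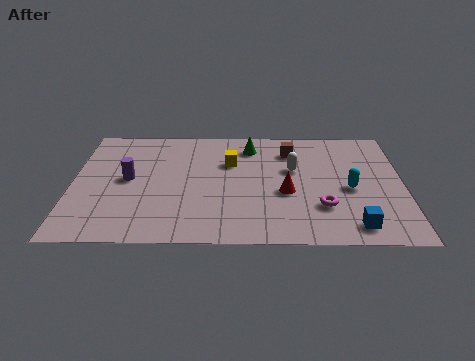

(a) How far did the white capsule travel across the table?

3.0

The white capsule moved from about (7.5, 2.4) to (8.7, 5.2), a distance of √(1.2² + 2.8²) ≈ 3.0.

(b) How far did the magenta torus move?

2.3

From (12.1, 2.3) to (9.8, 2.5), the magenta torus covered √(2.3² + 0.2²) ≈ 2.3 units.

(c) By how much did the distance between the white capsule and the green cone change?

-2.4

They were about 4.8 units apart before and 2.4 after — 2.4 units closer together.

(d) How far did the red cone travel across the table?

3.2

The red cone was near (6.6, 6.1) before and (8.4, 3.5) after, so it travelled √(1.8² + 2.6²) ≈ 3.2 units.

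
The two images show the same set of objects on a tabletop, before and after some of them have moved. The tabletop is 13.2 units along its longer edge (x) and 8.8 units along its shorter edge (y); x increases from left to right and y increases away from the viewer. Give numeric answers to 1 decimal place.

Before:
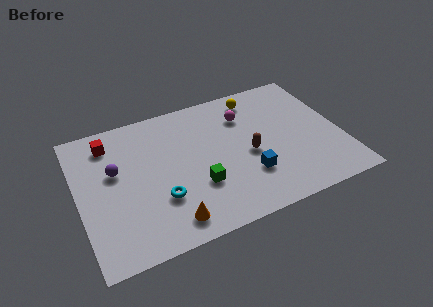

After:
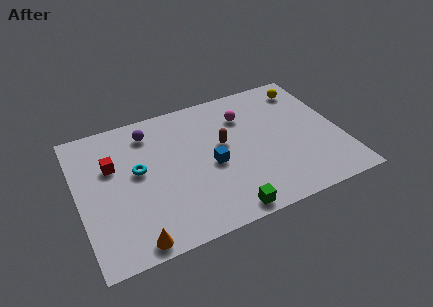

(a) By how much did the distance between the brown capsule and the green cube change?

+1.3

The distance was about 2.9 in the first image and 4.2 in the second, so they moved 1.3 units further apart.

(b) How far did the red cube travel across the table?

1.5

The red cube moved from about (1.8, 7.2) to (1.8, 5.7), a distance of √(0.0² + 1.5²) ≈ 1.5.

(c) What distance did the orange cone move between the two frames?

1.9

The orange cone moved from about (4.2, 1.3) to (2.4, 0.8), a distance of √(1.8² + 0.5²) ≈ 1.9.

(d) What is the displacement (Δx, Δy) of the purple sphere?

(1.9, 1.9)

The purple sphere was at about (1.9, 5.3) and moved to about (3.8, 7.2).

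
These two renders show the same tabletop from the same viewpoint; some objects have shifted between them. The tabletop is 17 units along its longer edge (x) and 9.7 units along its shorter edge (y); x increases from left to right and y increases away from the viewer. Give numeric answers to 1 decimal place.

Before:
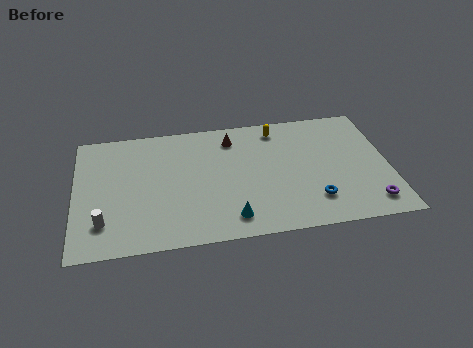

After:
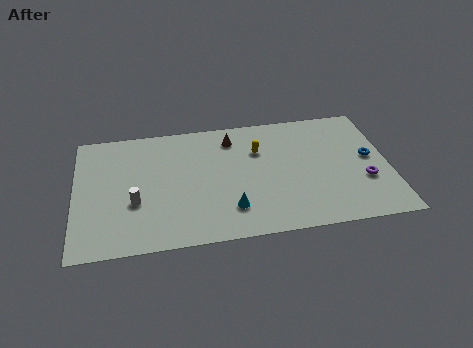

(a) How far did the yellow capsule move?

1.9

From (11.1, 8.3) to (10.0, 6.7), the yellow capsule covered √(1.1² + 1.6²) ≈ 1.9 units.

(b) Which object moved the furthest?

the blue torus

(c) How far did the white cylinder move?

2.1

The white cylinder was near (1.5, 2.3) before and (3.2, 3.6) after, so it travelled √(1.7² + 1.3²) ≈ 2.1 units.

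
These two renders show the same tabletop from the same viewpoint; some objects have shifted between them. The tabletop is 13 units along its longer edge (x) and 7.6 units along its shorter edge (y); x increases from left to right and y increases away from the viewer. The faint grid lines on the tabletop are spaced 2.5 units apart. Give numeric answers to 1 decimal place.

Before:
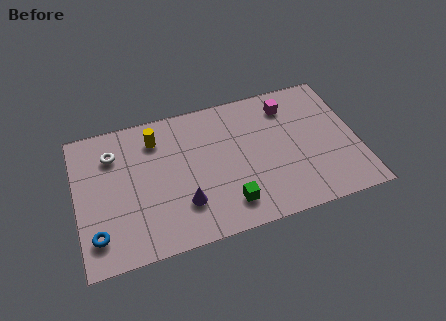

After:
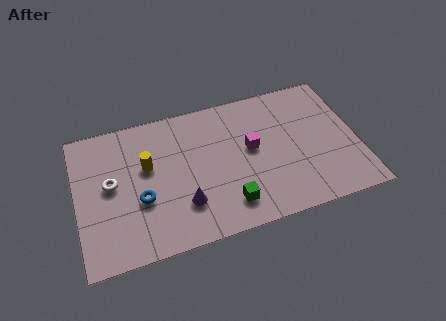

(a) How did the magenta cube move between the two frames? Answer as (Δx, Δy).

(-1.9, -1.9)

The magenta cube was at about (10.0, 6.1) and moved to about (8.1, 4.2).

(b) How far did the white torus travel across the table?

1.6

The white torus moved from about (1.8, 5.7) to (1.6, 4.1), a distance of √(0.2² + 1.6²) ≈ 1.6.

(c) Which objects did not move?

the purple cone and the green cube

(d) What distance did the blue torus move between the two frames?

2.5

The blue torus moved from about (0.8, 1.6) to (2.9, 2.9), a distance of √(2.1² + 1.3²) ≈ 2.5.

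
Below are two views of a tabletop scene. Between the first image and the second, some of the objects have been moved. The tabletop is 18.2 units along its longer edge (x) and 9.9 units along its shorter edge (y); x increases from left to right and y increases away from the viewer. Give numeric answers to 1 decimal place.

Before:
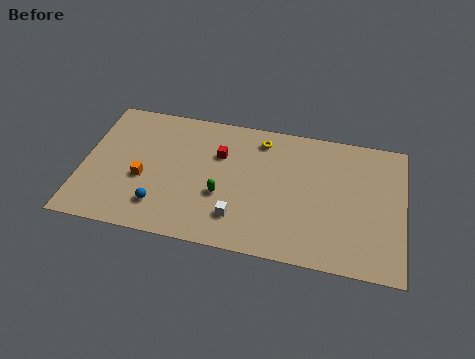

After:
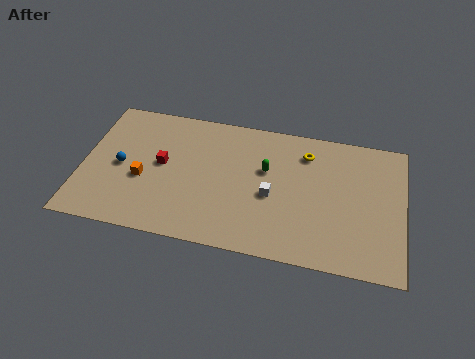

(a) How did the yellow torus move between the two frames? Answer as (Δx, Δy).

(2.6, -0.5)

The yellow torus started near (10.0, 8.3) and ended near (12.6, 7.8).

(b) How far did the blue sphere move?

3.5

From (4.6, 2.2) to (2.2, 4.7), the blue sphere covered √(2.4² + 2.5²) ≈ 3.5 units.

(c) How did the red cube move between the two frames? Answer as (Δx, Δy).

(-3.2, -1.4)

The red cube started near (7.7, 6.7) and ended near (4.5, 5.3).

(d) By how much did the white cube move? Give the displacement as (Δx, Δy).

(1.8, 2.0)

From the two frames, the white cube sits at roughly (9.0, 2.3) before and (10.8, 4.3) after.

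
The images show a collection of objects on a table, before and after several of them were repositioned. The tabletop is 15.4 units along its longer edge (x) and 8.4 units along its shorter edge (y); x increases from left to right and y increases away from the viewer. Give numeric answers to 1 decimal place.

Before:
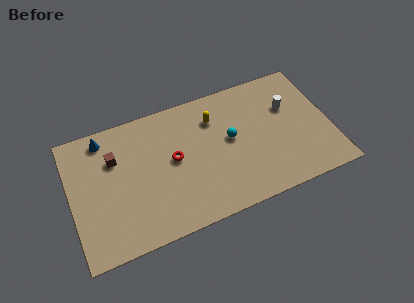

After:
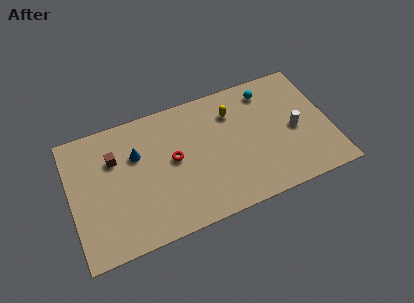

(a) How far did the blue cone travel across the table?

2.5

The blue cone moved from about (2.2, 7.3) to (4.0, 5.6), a distance of √(1.8² + 1.7²) ≈ 2.5.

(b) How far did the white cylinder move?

1.6

From (13.1, 5.5) to (13.3, 3.9), the white cylinder covered √(0.2² + 1.6²) ≈ 1.6 units.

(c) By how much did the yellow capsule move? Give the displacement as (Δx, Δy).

(1.1, 0.0)

The yellow capsule started near (8.7, 6.3) and ended near (9.8, 6.3).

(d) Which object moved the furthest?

the cyan sphere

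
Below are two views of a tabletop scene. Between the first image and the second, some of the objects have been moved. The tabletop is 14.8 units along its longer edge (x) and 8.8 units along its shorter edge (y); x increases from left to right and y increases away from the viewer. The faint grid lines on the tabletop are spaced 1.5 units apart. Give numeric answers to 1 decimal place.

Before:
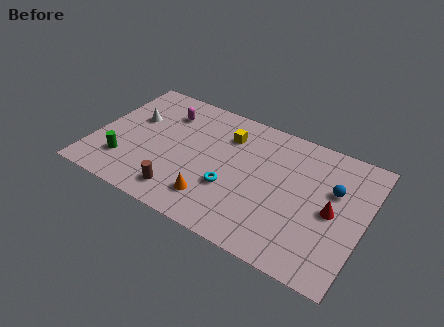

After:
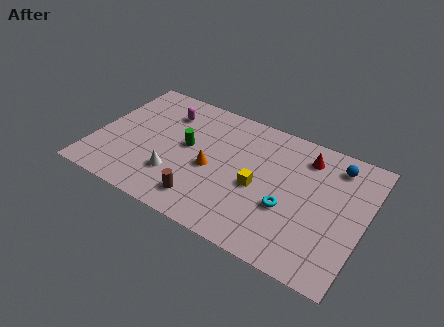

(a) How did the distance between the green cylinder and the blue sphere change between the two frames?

-3.3

Before: roughly 11.6 units apart; after: 8.3. That's 3.3 units closer together.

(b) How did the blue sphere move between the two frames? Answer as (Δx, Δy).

(-0.1, 1.7)

From the two frames, the blue sphere sits at roughly (13.0, 5.6) before and (12.9, 7.3) after.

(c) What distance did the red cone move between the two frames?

3.4

The red cone was near (13.1, 4.2) before and (11.3, 7.1) after, so it travelled √(1.8² + 2.9²) ≈ 3.4 units.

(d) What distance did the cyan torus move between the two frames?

3.1

The cyan torus moved from about (7.7, 3.1) to (10.8, 3.3), a distance of √(3.1² + 0.2²) ≈ 3.1.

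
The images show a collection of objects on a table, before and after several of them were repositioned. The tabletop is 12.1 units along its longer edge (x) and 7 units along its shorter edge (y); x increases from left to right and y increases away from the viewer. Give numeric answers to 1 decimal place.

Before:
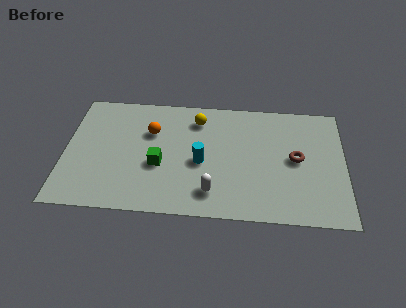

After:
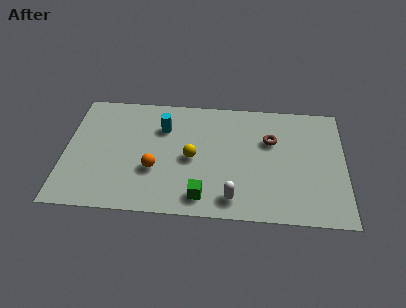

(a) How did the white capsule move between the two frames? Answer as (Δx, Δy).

(0.9, -0.3)

The white capsule was at about (6.4, 1.4) and moved to about (7.3, 1.1).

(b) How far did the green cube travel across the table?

2.5

The green cube was near (4.1, 2.8) before and (6.0, 1.1) after, so it travelled √(1.9² + 1.7²) ≈ 2.5 units.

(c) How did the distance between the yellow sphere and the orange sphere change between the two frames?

-0.4

Before: roughly 2.2 units apart; after: 1.8. That's 0.4 units closer together.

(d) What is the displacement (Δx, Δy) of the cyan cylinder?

(-1.7, 1.9)

The cyan cylinder started near (5.9, 3.1) and ended near (4.2, 5.0).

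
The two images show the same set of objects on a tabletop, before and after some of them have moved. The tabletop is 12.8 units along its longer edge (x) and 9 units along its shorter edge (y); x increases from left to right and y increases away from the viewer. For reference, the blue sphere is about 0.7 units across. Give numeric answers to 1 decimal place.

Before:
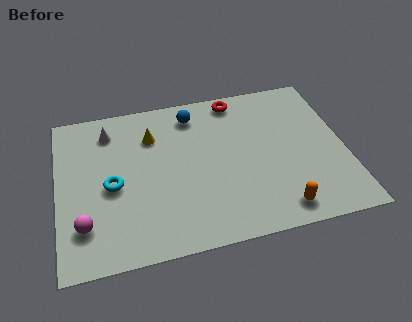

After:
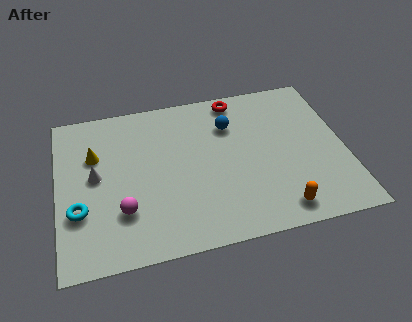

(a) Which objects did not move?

the orange capsule and the red torus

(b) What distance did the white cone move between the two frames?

2.6

The white cone was near (2.4, 7.3) before and (1.7, 4.8) after, so it travelled √(0.7² + 2.5²) ≈ 2.6 units.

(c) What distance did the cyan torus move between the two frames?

1.9

The cyan torus was near (2.4, 4.1) before and (0.9, 3.0) after, so it travelled √(1.5² + 1.1²) ≈ 1.9 units.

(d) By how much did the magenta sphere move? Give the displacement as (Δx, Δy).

(1.7, 0.4)

The magenta sphere started near (1.1, 2.2) and ended near (2.8, 2.6).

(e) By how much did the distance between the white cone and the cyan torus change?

-1.2

The distance was about 3.2 in the first image and 2.0 in the second, so they moved 1.2 units closer together.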